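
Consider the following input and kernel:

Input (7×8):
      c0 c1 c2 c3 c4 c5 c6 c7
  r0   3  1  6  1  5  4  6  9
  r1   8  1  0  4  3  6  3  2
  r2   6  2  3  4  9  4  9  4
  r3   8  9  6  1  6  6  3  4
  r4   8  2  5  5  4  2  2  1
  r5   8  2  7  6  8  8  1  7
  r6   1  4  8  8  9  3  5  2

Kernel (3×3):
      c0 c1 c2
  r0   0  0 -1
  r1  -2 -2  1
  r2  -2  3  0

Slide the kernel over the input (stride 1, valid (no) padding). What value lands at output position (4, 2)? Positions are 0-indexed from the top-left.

-14

The receptive field on the input at this output position is [5 5 4 / 7 6 8 / 8 8 9]. Elementwise product with the kernel and sum: 4·-1 + 7·-2 + 6·-2 + 8·1 + 8·-2 + 8·3.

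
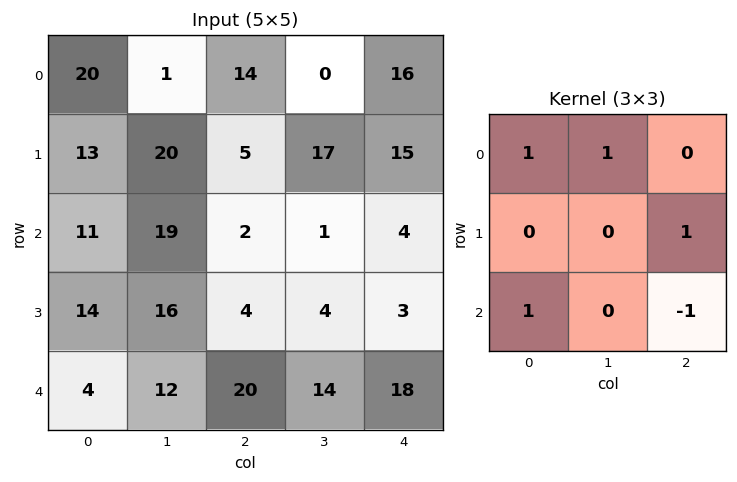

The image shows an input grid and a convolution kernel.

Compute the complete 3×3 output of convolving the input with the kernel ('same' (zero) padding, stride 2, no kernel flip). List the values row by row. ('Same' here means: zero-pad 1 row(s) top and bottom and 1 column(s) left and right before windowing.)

-19 3 17
16 38 36
26 34 7

Output[0,0]: The receptive field on the zero-padded input at this output position is [0 0 0 / 0 20 1 / 0 13 20]. Elementwise product with the kernel and sum: 0·1 + 0·1 + 1·1 + 0·1 + 20·-1.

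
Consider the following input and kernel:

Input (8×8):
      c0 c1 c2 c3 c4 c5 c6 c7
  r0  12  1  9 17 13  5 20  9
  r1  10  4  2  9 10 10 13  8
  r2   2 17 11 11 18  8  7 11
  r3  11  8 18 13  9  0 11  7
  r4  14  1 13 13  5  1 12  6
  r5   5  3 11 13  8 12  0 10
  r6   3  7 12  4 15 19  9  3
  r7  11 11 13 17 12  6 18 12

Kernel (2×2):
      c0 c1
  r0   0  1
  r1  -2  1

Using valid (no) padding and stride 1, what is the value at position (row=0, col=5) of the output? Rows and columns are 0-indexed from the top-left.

The receptive field on the input at this output position is [5 20 / 10 13]. Elementwise product with the kernel and sum: 20·1 + 10·-2 + 13·1.

13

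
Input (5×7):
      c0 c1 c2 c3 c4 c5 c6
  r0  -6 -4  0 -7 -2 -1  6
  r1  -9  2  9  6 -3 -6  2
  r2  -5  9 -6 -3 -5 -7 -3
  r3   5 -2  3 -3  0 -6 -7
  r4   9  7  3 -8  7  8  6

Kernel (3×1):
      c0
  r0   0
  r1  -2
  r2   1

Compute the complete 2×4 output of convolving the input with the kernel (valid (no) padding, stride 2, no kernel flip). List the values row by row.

Output[0,0]: The receptive field on the input at this output position is [-6 / -9 / -5]. Elementwise product with the kernel and sum: -9·-2 + -5·1.
Output[0,1]: The receptive field on the input at this output position is [0 / 9 / -6]. Elementwise product with the kernel and sum: 9·-2 + -6·1.

13 -24 1 -7
-1 -3 7 20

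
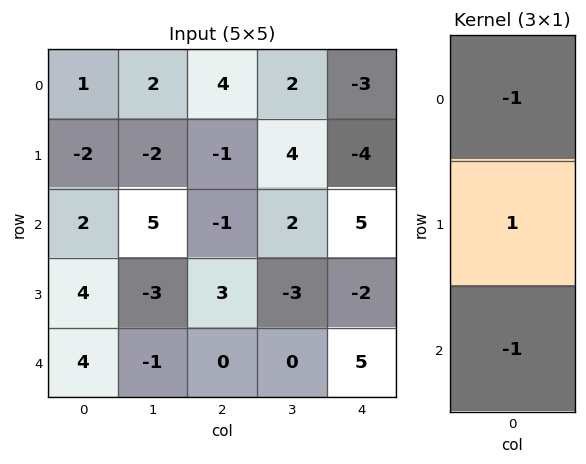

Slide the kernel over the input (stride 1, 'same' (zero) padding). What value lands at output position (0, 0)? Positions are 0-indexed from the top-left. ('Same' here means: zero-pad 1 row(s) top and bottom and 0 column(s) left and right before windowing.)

The receptive field on the zero-padded input at this output position is [0 / 1 / -2]. Elementwise product with the kernel and sum: 0·-1 + 1·1 + -2·-1.

3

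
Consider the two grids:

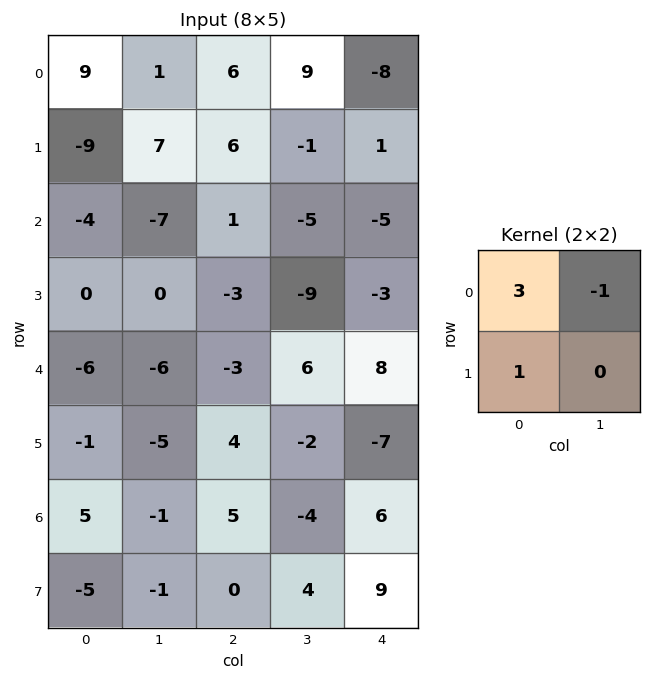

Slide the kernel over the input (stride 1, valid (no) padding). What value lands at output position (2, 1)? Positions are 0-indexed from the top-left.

-22

The receptive field on the input at this output position is [-7 1 / 0 -3]. Elementwise product with the kernel and sum: -7·3 + 1·-1 + 0·1.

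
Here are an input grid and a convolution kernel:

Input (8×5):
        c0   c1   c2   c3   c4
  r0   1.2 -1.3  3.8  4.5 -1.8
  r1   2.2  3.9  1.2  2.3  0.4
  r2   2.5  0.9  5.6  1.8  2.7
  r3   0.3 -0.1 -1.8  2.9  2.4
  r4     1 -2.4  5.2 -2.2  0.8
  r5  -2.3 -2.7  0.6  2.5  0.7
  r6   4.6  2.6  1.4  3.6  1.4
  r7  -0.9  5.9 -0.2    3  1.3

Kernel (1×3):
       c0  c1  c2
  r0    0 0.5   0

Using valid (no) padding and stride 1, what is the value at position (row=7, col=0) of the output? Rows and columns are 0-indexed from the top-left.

2.95

The receptive field on the input at this output position is [-0.9 5.9 -0.2]. Elementwise product with the kernel and sum: 5.9·0.5.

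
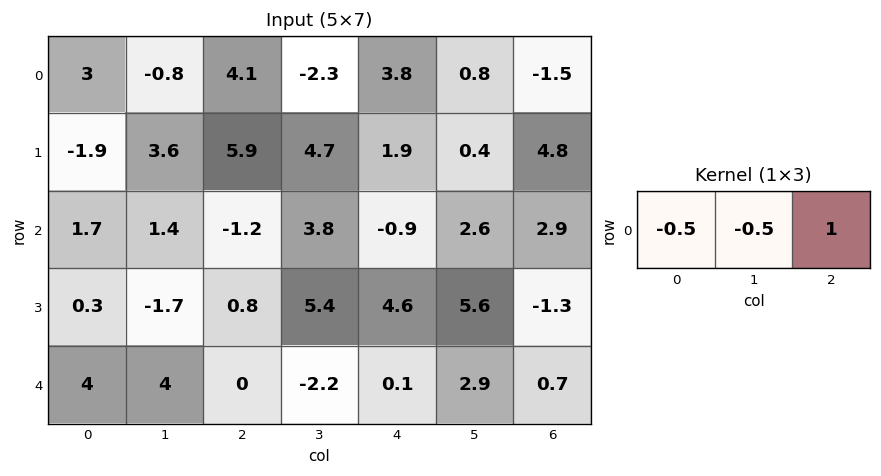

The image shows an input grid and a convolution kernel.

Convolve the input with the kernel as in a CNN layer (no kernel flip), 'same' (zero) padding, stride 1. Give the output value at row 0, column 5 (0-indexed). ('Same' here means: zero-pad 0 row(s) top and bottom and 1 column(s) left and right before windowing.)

-3.8

The receptive field on the zero-padded input at this output position is [3.8 0.8 -1.5]. Elementwise product with the kernel and sum: 3.8·-0.5 + 0.8·-0.5 + -1.5·1.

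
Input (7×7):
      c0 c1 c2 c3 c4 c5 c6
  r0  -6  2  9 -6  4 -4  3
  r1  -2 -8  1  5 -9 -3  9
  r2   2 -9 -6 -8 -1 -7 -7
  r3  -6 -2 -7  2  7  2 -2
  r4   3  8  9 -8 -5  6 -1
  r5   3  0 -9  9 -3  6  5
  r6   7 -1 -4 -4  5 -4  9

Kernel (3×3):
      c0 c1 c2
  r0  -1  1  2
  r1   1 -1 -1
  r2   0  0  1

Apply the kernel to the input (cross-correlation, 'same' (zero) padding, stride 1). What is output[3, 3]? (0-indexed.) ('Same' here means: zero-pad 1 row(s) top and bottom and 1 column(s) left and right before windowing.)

The receptive field on the zero-padded input at this output position is [-6 -8 -1 / -7 2 7 / 9 -8 -5]. Elementwise product with the kernel and sum: -6·-1 + -8·1 + -1·2 + -7·1 + 2·-1 + 7·-1 + -5·1.

-25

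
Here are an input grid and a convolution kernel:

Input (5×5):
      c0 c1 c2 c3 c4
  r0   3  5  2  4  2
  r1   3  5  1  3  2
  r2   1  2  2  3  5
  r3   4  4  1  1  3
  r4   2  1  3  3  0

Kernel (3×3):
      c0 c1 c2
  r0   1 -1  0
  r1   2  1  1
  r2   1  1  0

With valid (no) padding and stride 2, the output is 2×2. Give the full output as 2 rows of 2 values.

Output[0,0]: The receptive field on the input at this output position is [3 5 2 / 3 5 1 / 1 2 2]. Elementwise product with the kernel and sum: 3·1 + 5·-1 + 3·2 + 5·1 + 1·1 + 1·1 + 2·1.

13 10
15 11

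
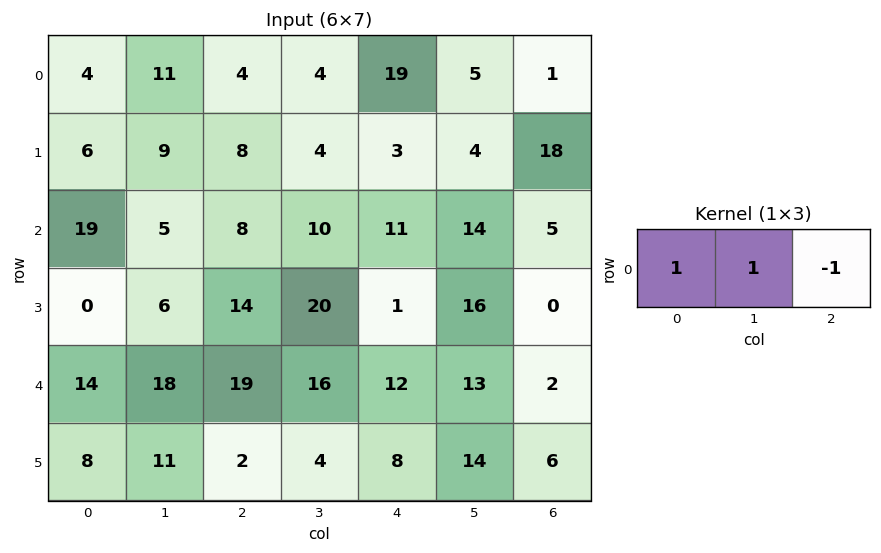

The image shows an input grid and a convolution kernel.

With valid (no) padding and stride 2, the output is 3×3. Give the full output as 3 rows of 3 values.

11 -11 23
16 7 20
13 23 23

Output[0,0]: The receptive field on the input at this output position is [4 11 4]. Elementwise product with the kernel and sum: 4·1 + 11·1 + 4·-1.
Output[0,1]: The receptive field on the input at this output position is [4 4 19]. Elementwise product with the kernel and sum: 4·1 + 4·1 + 19·-1.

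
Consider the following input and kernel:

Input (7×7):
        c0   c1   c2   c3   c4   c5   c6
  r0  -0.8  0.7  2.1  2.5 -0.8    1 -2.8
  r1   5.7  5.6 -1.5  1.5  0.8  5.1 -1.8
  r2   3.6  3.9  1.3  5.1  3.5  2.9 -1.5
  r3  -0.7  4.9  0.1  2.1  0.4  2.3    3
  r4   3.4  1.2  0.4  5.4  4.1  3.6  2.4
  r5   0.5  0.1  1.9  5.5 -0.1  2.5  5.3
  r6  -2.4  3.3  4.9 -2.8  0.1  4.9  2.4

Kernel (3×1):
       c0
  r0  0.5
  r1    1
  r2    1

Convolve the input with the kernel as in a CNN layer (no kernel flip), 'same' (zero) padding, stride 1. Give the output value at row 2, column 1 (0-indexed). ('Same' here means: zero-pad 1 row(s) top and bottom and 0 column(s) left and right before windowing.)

The receptive field on the zero-padded input at this output position is [5.6 / 3.9 / 4.9]. Elementwise product with the kernel and sum: 5.6·0.5 + 3.9·1 + 4.9·1.

11.6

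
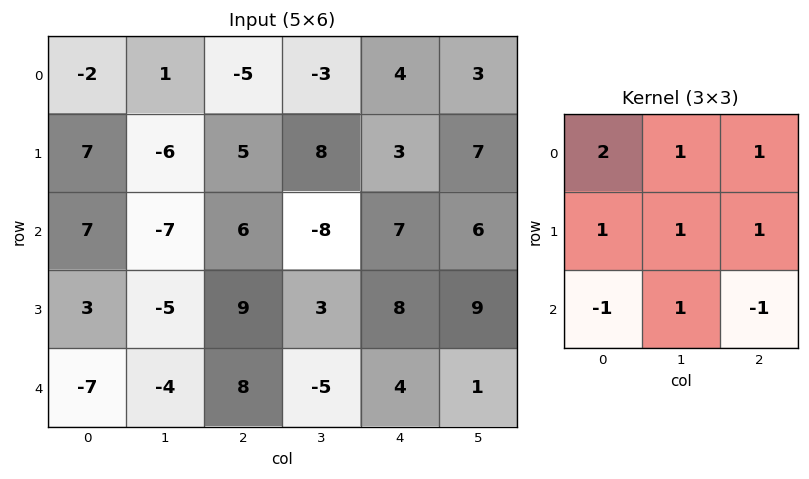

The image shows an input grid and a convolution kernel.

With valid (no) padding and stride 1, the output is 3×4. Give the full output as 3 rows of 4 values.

Output[0,0]: The receptive field on the input at this output position is [-2 1 -5 / 7 -6 5 / 7 -7 6]. Elementwise product with the kernel and sum: -2·2 + 1·1 + -5·1 + 7·1 + -6·1 + 5·1 + 7·-1 + -7·1 + 6·-1.
Output[0,1]: The receptive field on the input at this output position is [1 -5 -3 / -6 5 8 / -7 6 -8]. Elementwise product with the kernel and sum: 1·2 + -5·1 + -3·1 + -6·1 + 5·1 + 8·1 + -7·-1 + 6·1 + -8·-1.

-22 22 -14 28
2 3 12 27
15 8 14 25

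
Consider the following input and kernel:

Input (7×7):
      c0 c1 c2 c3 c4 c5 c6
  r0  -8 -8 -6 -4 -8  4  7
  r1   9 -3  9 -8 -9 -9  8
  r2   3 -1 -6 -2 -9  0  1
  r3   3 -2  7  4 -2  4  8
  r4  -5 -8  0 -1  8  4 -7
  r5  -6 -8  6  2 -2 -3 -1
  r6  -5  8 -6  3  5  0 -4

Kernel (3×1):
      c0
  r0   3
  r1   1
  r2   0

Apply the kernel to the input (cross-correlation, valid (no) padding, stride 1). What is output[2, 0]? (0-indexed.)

The receptive field on the input at this output position is [3 / 3 / -5]. Elementwise product with the kernel and sum: 3·3 + 3·1.

12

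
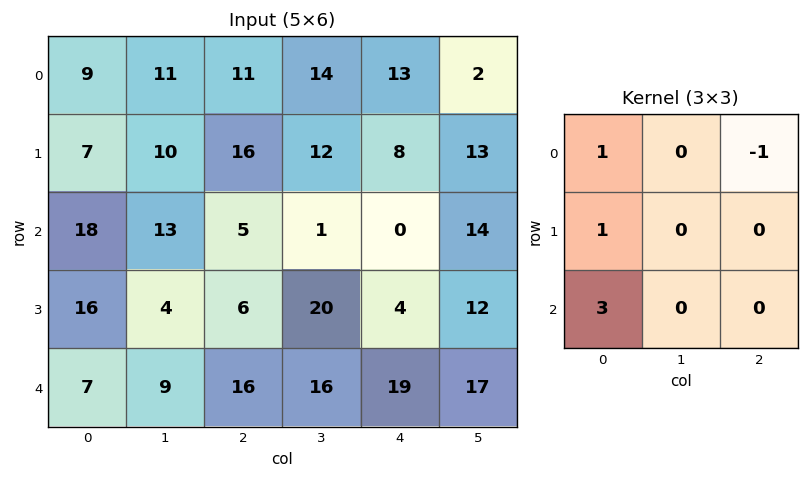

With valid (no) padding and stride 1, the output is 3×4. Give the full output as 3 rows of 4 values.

59 46 29 27
57 23 31 60
50 43 59 55

Output[0,0]: The receptive field on the input at this output position is [9 11 11 / 7 10 16 / 18 13 5]. Elementwise product with the kernel and sum: 9·1 + 11·-1 + 7·1 + 18·3.
Output[0,1]: The receptive field on the input at this output position is [11 11 14 / 10 16 12 / 13 5 1]. Elementwise product with the kernel and sum: 11·1 + 14·-1 + 10·1 + 13·3.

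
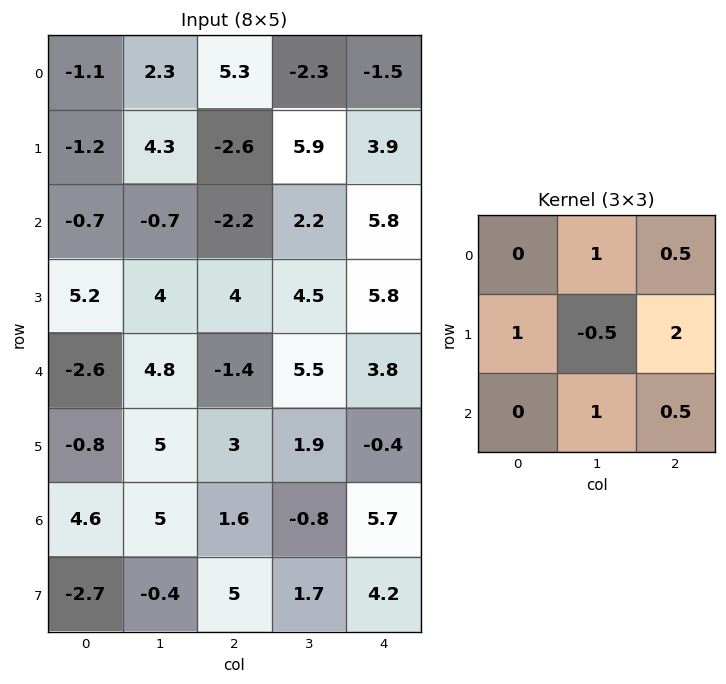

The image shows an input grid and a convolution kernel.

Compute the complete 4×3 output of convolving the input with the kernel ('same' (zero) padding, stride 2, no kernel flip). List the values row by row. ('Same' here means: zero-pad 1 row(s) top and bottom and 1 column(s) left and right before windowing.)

Output[0,0]: The receptive field on the zero-padded input at this output position is [0 0 0 / 0 -1.1 2.3 / 0 -1.2 4.3]. Elementwise product with the kernel and sum: 0·1 + 0·0.5 + 0·1 + -1.1·-0.5 + 2.3·2 + -1.2·1 + 4.3·0.5.
Output[0,1]: The receptive field on the zero-padded input at this output position is [0 0 0 / 2.3 5.3 -2.3 / 4.3 -2.6 5.9]. Elementwise product with the kernel and sum: 0·1 + 0·0.5 + 2.3·1 + 5.3·-0.5 + -2.3·2 + -2.6·1 + 5.9·0.5.

6.1 -4.6 2.35
7.1 11.4 9
19.8 26.7 9
6.5 12.4 0.15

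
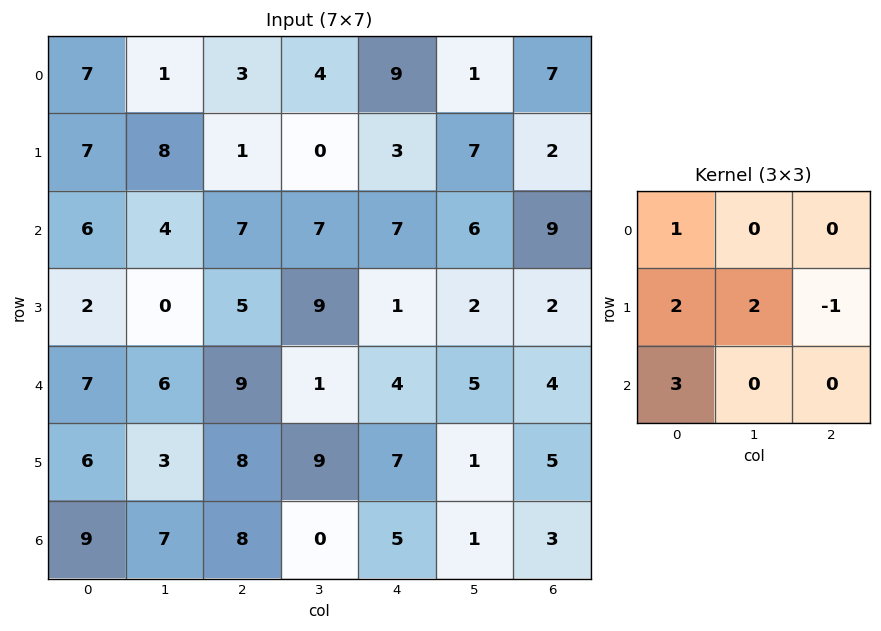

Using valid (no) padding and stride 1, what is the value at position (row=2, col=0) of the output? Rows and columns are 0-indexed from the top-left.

26

The receptive field on the input at this output position is [6 4 7 / 2 0 5 / 7 6 9]. Elementwise product with the kernel and sum: 6·1 + 2·2 + 0·2 + 5·-1 + 7·3.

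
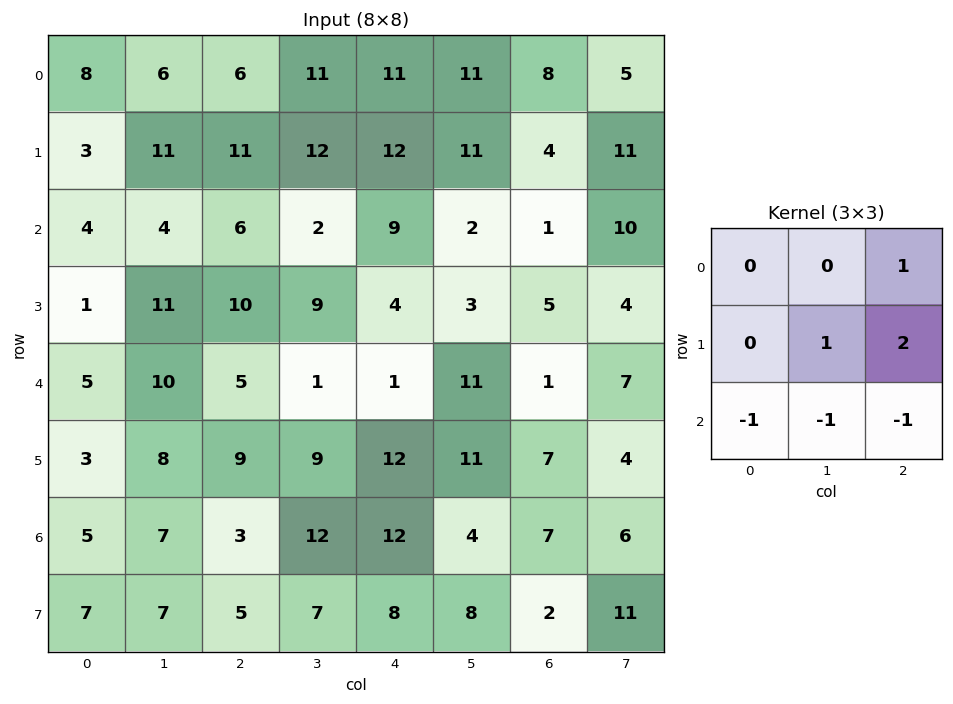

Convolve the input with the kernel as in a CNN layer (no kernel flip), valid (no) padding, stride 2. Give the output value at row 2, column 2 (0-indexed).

3

The receptive field on the input at this output position is [1 11 1 / 12 11 7 / 12 4 7]. Elementwise product with the kernel and sum: 1·1 + 11·1 + 7·2 + 12·-1 + 4·-1 + 7·-1.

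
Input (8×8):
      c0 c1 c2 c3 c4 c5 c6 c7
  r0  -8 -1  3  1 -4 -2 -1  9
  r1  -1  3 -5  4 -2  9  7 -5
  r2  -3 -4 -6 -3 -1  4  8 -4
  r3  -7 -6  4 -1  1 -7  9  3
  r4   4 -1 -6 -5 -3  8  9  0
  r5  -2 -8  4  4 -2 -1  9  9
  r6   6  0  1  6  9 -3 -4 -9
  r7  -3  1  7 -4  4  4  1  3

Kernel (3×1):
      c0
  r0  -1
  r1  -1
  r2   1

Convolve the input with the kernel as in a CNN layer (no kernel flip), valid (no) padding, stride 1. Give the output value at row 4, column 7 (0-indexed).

The receptive field on the input at this output position is [0 / 9 / -9]. Elementwise product with the kernel and sum: 0·-1 + 9·-1 + -9·1.

-18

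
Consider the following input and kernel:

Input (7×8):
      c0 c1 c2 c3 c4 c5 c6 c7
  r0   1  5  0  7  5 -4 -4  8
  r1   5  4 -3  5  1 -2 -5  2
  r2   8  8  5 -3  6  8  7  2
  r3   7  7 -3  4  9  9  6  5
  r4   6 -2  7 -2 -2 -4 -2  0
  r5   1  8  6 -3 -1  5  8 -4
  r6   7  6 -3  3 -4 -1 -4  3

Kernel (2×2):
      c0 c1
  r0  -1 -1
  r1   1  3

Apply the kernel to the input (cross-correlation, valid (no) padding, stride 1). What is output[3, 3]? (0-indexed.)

-21

The receptive field on the input at this output position is [4 9 / -2 -2]. Elementwise product with the kernel and sum: 4·-1 + 9·-1 + -2·1 + -2·3.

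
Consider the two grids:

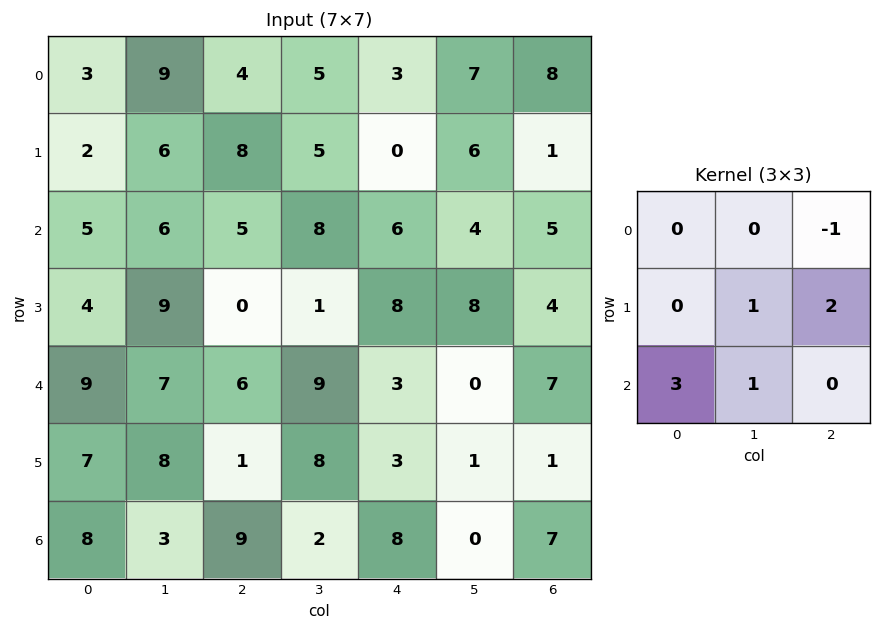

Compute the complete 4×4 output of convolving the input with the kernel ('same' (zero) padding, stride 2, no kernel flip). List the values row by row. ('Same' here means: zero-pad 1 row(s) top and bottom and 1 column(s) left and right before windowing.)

Output[0,0]: The receptive field on the zero-padded input at this output position is [0 0 0 / 0 3 9 / 0 2 6]. Elementwise product with the kernel and sum: 0·-1 + 3·1 + 9·2 + 0·3 + 2·1.
Output[0,1]: The receptive field on the zero-padded input at this output position is [0 0 0 / 9 4 5 / 6 8 5]. Elementwise product with the kernel and sum: 0·-1 + 4·1 + 5·2 + 6·3 + 8·1.

23 40 32 27
15 43 19 33
21 48 22 11
6 5 7 7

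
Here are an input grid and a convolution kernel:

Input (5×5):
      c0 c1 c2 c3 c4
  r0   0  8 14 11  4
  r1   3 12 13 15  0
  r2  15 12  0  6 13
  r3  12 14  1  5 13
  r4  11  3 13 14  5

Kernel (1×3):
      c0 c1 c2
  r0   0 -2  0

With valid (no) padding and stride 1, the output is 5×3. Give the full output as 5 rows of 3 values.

Output[0,0]: The receptive field on the input at this output position is [0 8 14]. Elementwise product with the kernel and sum: 8·-2.
Output[0,1]: The receptive field on the input at this output position is [8 14 11]. Elementwise product with the kernel and sum: 14·-2.

-16 -28 -22
-24 -26 -30
-24 0 -12
-28 -2 -10
-6 -26 -28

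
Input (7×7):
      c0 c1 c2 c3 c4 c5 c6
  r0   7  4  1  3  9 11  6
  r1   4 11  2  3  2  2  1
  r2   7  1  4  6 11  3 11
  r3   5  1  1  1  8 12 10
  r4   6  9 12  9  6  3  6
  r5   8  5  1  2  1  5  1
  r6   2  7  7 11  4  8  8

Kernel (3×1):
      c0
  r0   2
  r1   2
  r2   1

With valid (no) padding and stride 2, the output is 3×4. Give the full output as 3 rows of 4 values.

Output[0,0]: The receptive field on the input at this output position is [7 / 4 / 7]. Elementwise product with the kernel and sum: 7·2 + 4·2 + 7·1.
Output[0,1]: The receptive field on the input at this output position is [1 / 2 / 4]. Elementwise product with the kernel and sum: 1·2 + 2·2 + 4·1.

29 10 33 25
30 22 44 48
30 33 18 22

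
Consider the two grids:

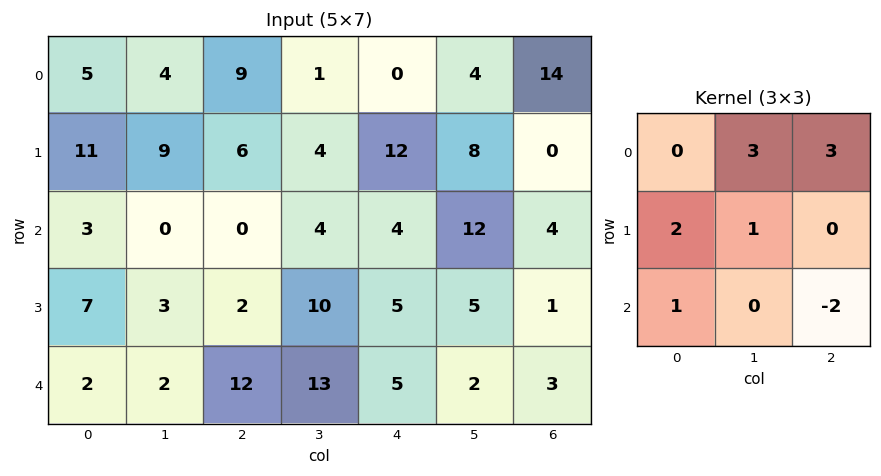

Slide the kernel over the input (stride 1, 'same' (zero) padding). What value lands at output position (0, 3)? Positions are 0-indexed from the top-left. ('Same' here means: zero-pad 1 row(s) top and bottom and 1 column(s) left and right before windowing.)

1

The receptive field on the zero-padded input at this output position is [0 0 0 / 9 1 0 / 6 4 12]. Elementwise product with the kernel and sum: 0·3 + 0·3 + 9·2 + 1·1 + 6·1 + 12·-2.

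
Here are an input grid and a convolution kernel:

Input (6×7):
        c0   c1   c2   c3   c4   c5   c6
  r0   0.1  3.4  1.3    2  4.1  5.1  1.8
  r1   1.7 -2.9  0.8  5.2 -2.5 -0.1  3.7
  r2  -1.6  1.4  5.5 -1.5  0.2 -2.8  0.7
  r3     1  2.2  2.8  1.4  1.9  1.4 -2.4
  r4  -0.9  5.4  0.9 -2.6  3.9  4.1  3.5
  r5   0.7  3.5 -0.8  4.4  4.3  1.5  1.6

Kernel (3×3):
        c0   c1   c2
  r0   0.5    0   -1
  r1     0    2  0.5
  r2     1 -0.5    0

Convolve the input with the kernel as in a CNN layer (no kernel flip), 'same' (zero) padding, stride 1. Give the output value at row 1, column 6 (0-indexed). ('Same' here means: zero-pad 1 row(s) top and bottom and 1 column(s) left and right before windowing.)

6.8

The receptive field on the zero-padded input at this output position is [5.1 1.8 0 / -0.1 3.7 0 / -2.8 0.7 0]. Elementwise product with the kernel and sum: 5.1·0.5 + 0·-1 + 3.7·2 + 0·0.5 + -2.8·1 + 0.7·-0.5.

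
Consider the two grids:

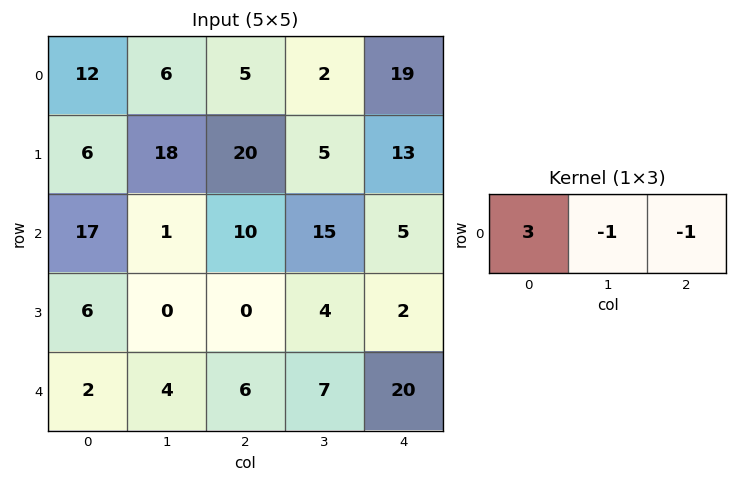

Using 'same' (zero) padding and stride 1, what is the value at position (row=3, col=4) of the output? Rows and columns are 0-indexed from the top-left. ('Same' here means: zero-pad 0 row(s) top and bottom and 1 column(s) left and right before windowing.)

The receptive field on the zero-padded input at this output position is [4 2 0]. Elementwise product with the kernel and sum: 4·3 + 2·-1 + 0·-1.

10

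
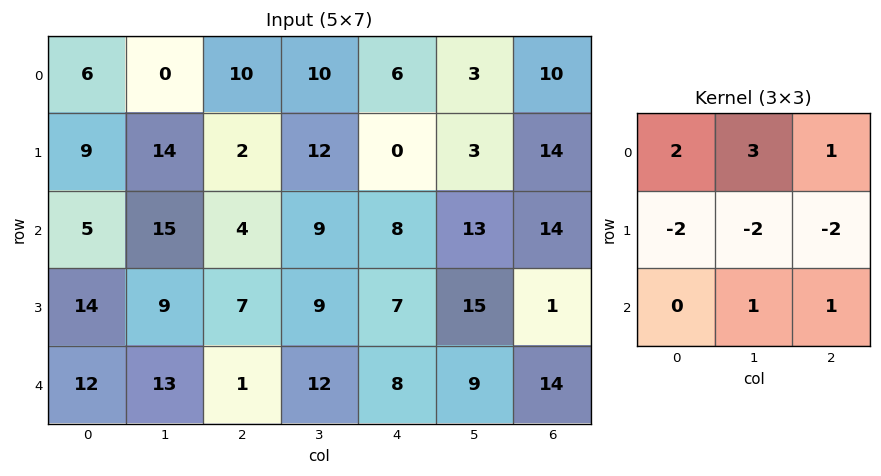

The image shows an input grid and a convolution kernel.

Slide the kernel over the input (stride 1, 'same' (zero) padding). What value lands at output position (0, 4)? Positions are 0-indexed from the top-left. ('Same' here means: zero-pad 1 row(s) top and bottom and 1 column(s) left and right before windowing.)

-35

The receptive field on the zero-padded input at this output position is [0 0 0 / 10 6 3 / 12 0 3]. Elementwise product with the kernel and sum: 0·2 + 0·3 + 0·1 + 10·-2 + 6·-2 + 3·-2 + 0·1 + 3·1.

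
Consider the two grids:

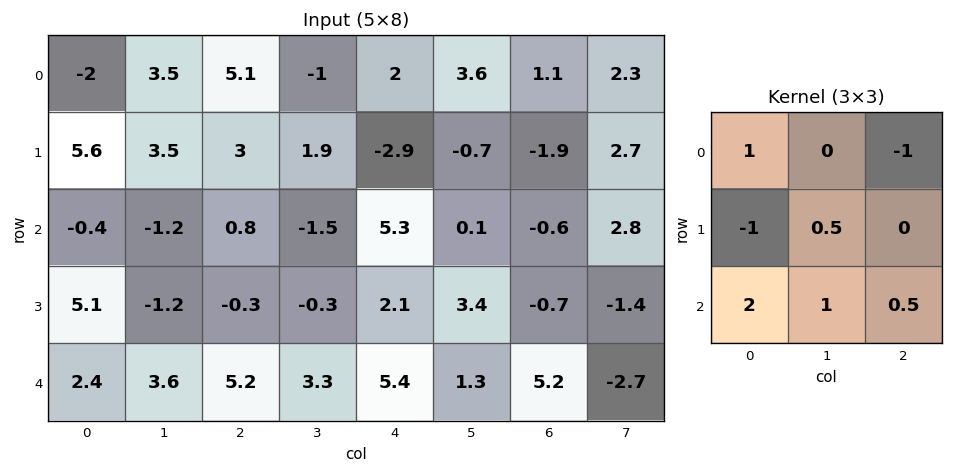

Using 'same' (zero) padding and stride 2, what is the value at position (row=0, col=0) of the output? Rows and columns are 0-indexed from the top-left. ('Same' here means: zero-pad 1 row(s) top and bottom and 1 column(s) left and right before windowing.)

6.35

The receptive field on the zero-padded input at this output position is [0 0 0 / 0 -2 3.5 / 0 5.6 3.5]. Elementwise product with the kernel and sum: 0·1 + 0·-1 + 0·-1 + -2·0.5 + 0·2 + 5.6·1 + 3.5·0.5.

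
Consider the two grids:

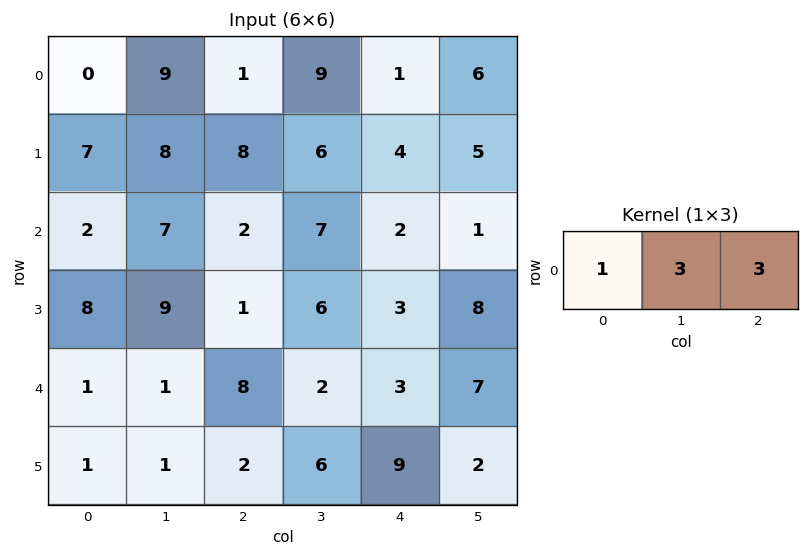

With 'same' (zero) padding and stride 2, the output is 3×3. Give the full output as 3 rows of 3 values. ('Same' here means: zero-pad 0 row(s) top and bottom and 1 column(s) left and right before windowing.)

Output[0,0]: The receptive field on the zero-padded input at this output position is [0 0 9]. Elementwise product with the kernel and sum: 0·1 + 0·3 + 9·3.
Output[0,1]: The receptive field on the zero-padded input at this output position is [9 1 9]. Elementwise product with the kernel and sum: 9·1 + 1·3 + 9·3.

27 39 30
27 34 16
6 31 32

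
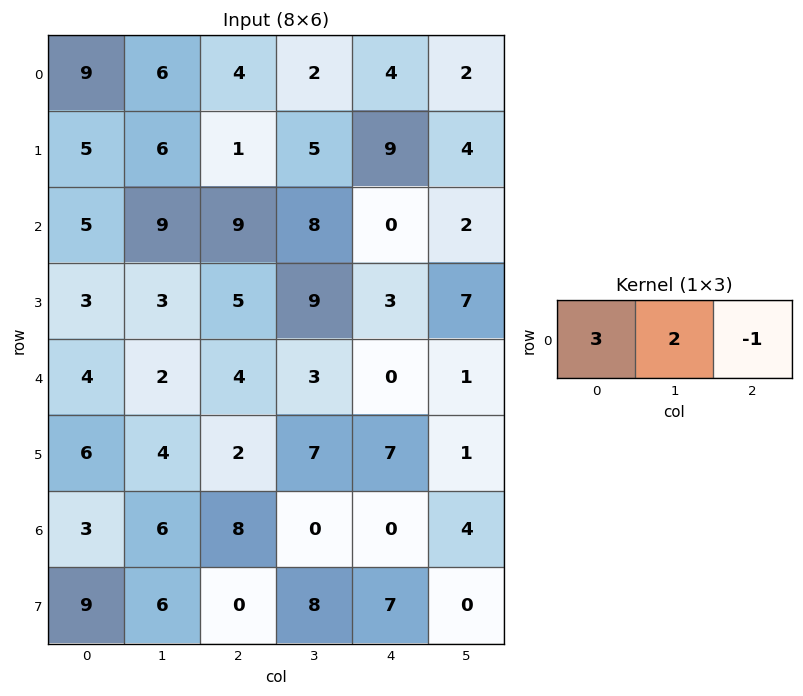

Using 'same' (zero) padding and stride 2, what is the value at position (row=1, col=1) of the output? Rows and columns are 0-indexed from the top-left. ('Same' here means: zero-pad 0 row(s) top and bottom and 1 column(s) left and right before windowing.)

37

The receptive field on the zero-padded input at this output position is [9 9 8]. Elementwise product with the kernel and sum: 9·3 + 9·2 + 8·-1.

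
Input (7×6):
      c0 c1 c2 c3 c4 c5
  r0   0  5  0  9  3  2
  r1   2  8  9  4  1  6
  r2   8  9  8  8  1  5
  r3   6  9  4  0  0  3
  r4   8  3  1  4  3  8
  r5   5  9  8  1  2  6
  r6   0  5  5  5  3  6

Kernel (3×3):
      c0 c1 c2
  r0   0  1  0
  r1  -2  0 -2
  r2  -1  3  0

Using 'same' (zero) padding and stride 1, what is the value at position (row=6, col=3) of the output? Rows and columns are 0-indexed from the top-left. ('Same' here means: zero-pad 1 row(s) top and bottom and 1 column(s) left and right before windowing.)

The receptive field on the zero-padded input at this output position is [8 1 2 / 5 5 3 / 0 0 0]. Elementwise product with the kernel and sum: 1·1 + 5·-2 + 3·-2 + 0·-1 + 0·3.

-15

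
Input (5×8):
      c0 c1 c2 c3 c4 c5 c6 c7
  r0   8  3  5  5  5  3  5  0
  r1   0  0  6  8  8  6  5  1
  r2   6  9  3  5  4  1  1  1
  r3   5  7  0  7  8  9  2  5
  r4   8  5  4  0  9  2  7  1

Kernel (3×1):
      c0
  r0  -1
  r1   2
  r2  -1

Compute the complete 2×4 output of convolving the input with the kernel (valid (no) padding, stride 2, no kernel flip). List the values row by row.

-14 4 7 4
-4 -7 3 -4

Output[0,0]: The receptive field on the input at this output position is [8 / 0 / 6]. Elementwise product with the kernel and sum: 8·-1 + 0·2 + 6·-1.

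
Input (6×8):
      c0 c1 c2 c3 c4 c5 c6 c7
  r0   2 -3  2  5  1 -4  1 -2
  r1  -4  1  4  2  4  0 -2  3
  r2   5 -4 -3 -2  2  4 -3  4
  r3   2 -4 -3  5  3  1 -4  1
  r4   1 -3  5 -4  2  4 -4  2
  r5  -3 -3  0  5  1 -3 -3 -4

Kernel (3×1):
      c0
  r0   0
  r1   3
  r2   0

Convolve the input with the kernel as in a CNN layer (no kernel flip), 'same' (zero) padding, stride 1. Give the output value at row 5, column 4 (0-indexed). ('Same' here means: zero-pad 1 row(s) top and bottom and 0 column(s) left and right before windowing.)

The receptive field on the zero-padded input at this output position is [2 / 1 / 0]. Elementwise product with the kernel and sum: 1·3.

3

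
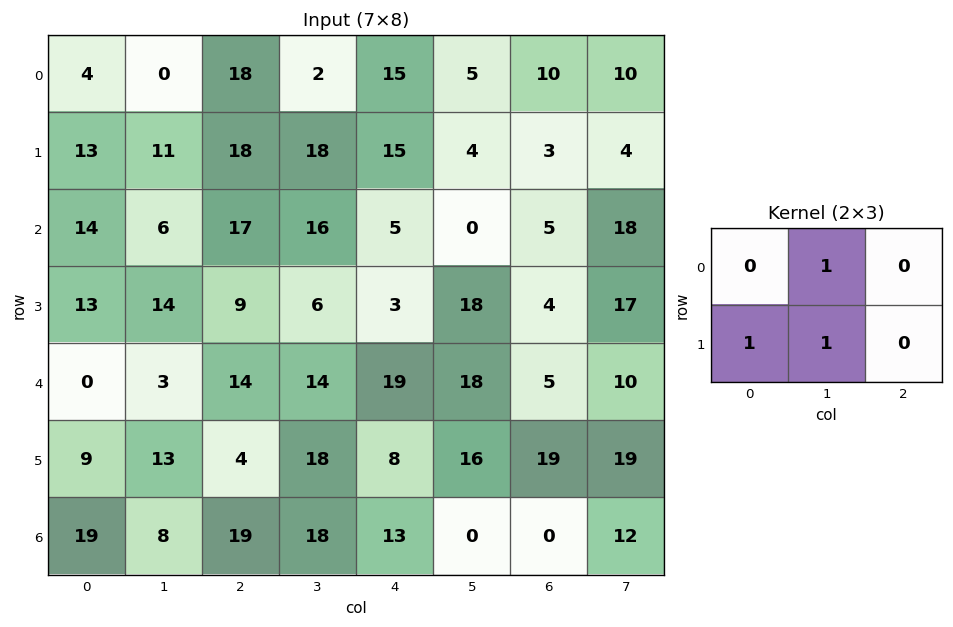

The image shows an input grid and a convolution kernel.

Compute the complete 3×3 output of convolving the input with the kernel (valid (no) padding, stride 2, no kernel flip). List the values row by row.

Output[0,0]: The receptive field on the input at this output position is [4 0 18 / 13 11 18]. Elementwise product with the kernel and sum: 0·1 + 13·1 + 11·1.
Output[0,1]: The receptive field on the input at this output position is [18 2 15 / 18 18 15]. Elementwise product with the kernel and sum: 2·1 + 18·1 + 18·1.

24 38 24
33 31 21
25 36 42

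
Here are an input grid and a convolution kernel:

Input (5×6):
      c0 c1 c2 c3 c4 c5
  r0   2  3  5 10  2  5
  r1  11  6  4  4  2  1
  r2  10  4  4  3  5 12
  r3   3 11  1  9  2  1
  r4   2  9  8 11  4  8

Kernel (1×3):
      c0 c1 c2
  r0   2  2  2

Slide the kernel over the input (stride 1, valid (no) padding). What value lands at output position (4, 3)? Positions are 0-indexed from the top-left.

The receptive field on the input at this output position is [11 4 8]. Elementwise product with the kernel and sum: 11·2 + 4·2 + 8·2.

46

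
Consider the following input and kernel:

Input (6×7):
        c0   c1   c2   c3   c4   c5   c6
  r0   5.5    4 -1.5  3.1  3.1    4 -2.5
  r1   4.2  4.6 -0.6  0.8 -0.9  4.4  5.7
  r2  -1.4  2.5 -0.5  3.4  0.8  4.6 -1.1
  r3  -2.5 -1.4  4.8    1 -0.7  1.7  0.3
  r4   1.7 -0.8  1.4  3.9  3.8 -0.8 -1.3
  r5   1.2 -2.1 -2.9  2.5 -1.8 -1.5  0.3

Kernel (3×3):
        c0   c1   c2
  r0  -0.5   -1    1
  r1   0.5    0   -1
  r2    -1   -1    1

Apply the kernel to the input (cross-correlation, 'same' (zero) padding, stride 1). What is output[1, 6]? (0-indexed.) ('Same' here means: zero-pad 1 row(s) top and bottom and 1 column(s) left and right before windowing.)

-0.8

The receptive field on the zero-padded input at this output position is [4 -2.5 0 / 4.4 5.7 0 / 4.6 -1.1 0]. Elementwise product with the kernel and sum: 4·-0.5 + -2.5·-1 + 0·1 + 4.4·0.5 + 0·-1 + 4.6·-1 + -1.1·-1 + 0·1.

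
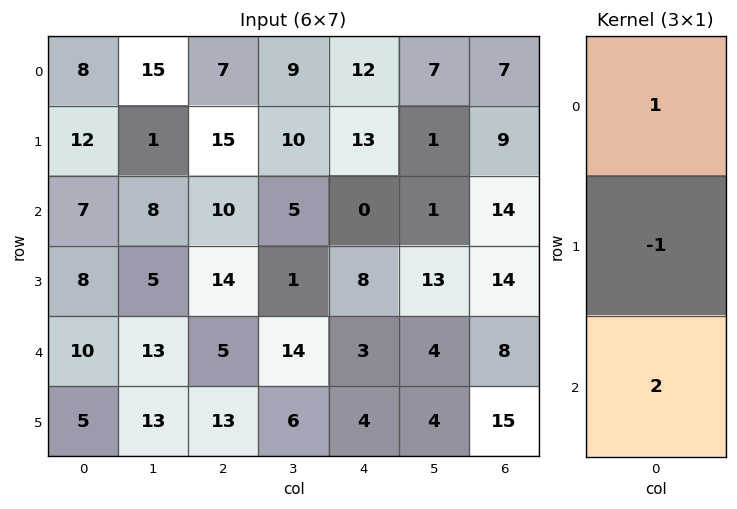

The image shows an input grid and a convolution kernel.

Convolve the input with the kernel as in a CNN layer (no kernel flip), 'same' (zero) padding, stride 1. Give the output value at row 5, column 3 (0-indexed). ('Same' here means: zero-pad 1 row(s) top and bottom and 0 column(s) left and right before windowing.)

8

The receptive field on the zero-padded input at this output position is [14 / 6 / 0]. Elementwise product with the kernel and sum: 14·1 + 6·-1 + 0·2.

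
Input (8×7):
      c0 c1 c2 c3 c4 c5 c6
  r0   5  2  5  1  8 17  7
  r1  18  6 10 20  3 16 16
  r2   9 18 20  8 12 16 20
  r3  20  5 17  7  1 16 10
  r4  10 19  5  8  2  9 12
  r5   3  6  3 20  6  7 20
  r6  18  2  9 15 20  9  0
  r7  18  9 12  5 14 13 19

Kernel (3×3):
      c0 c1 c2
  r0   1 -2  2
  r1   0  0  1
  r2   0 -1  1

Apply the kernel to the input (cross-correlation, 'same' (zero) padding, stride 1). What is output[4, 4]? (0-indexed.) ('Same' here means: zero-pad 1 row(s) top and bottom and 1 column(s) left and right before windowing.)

47

The receptive field on the zero-padded input at this output position is [7 1 16 / 8 2 9 / 20 6 7]. Elementwise product with the kernel and sum: 7·1 + 1·-2 + 16·2 + 9·1 + 6·-1 + 7·1.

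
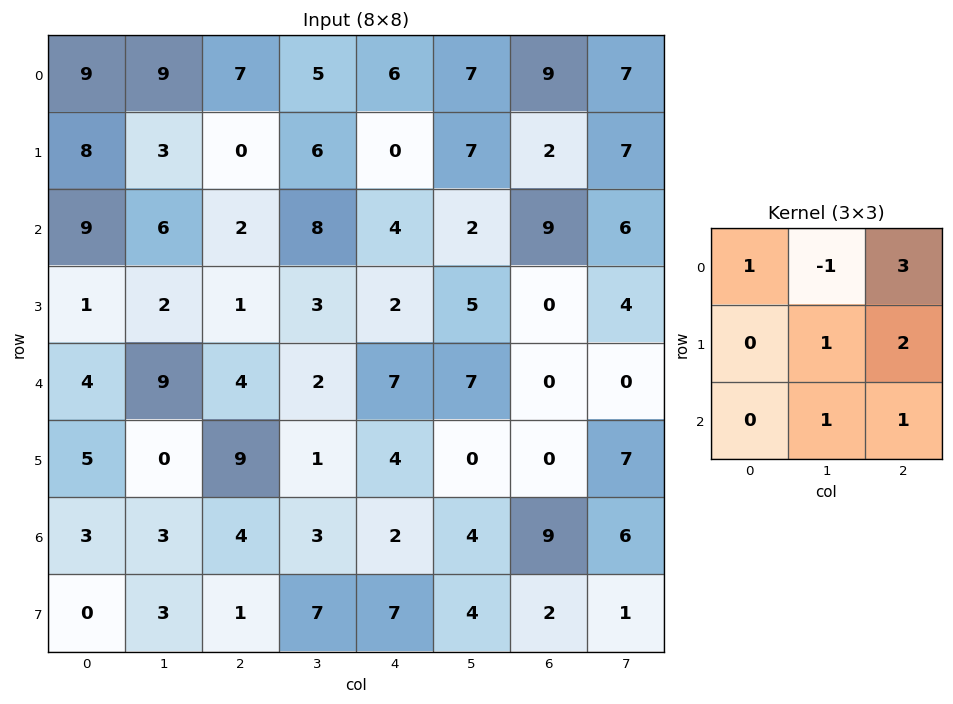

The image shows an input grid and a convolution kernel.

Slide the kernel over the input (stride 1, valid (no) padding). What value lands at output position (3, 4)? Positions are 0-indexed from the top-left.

4

The receptive field on the input at this output position is [2 5 0 / 7 7 0 / 4 0 0]. Elementwise product with the kernel and sum: 2·1 + 5·-1 + 0·3 + 7·1 + 0·2 + 0·1 + 0·1.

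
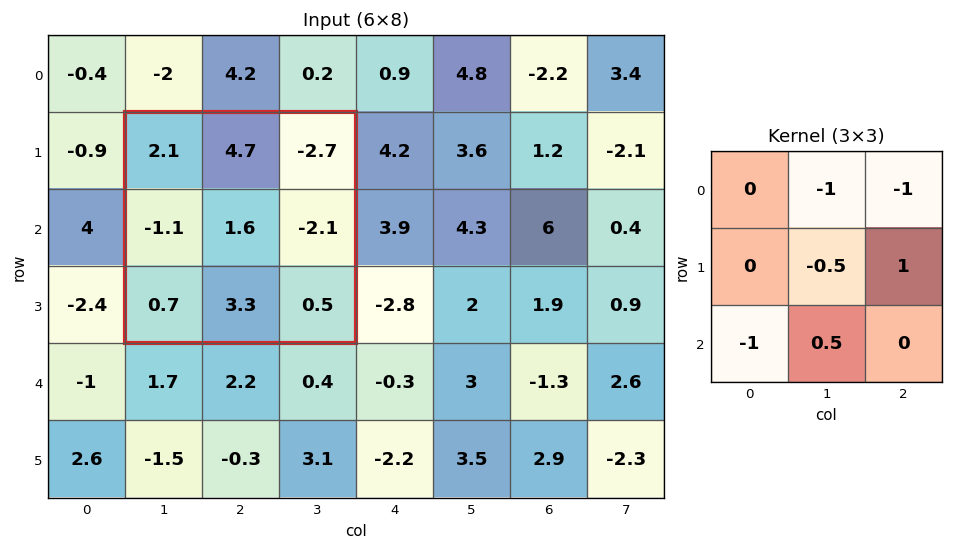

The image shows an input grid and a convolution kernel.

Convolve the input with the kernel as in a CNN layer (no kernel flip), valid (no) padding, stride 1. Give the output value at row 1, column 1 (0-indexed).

The receptive field on the input at this output position is [2.1 4.7 -2.7 / -1.1 1.6 -2.1 / 0.7 3.3 0.5]. Elementwise product with the kernel and sum: 4.7·-1 + -2.7·-1 + 1.6·-0.5 + -2.1·1 + 0.7·-1 + 3.3·0.5.

-3.95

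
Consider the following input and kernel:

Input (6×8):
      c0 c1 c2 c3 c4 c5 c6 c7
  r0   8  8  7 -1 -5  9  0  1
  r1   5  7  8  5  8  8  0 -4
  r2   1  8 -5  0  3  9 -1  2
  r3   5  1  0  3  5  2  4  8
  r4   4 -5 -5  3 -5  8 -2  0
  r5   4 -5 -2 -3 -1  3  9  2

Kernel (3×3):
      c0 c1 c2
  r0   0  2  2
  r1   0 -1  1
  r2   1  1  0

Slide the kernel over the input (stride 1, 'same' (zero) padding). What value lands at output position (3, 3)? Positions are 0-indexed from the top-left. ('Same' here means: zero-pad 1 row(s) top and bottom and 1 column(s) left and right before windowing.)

6

The receptive field on the zero-padded input at this output position is [-5 0 3 / 0 3 5 / -5 3 -5]. Elementwise product with the kernel and sum: 0·2 + 3·2 + 3·-1 + 5·1 + -5·1 + 3·1.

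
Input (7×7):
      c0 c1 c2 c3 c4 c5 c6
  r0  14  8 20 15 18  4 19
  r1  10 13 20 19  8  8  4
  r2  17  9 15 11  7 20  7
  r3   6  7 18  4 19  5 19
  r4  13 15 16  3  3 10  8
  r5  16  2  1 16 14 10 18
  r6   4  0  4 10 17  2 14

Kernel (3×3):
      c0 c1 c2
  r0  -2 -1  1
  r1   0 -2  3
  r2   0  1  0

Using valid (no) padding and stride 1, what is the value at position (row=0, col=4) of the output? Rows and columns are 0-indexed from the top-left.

The receptive field on the input at this output position is [18 4 19 / 8 8 4 / 7 20 7]. Elementwise product with the kernel and sum: 18·-2 + 4·-1 + 19·1 + 8·-2 + 4·3 + 20·1.

-5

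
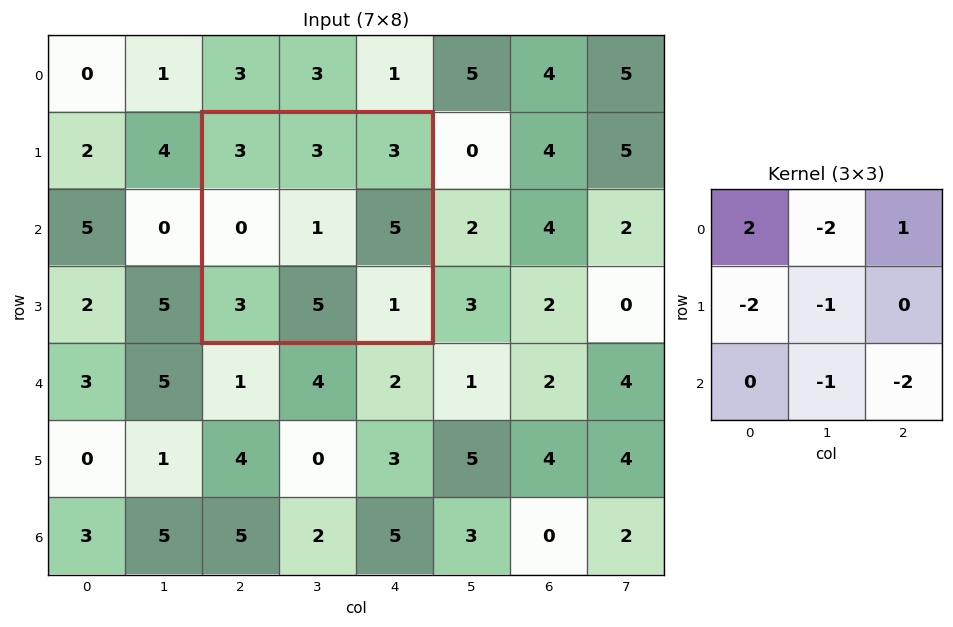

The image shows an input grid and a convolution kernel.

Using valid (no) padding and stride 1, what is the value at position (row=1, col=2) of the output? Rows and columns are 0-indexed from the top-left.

-5

The receptive field on the input at this output position is [3 3 3 / 0 1 5 / 3 5 1]. Elementwise product with the kernel and sum: 3·2 + 3·-2 + 3·1 + 0·-2 + 1·-1 + 5·-1 + 1·-2.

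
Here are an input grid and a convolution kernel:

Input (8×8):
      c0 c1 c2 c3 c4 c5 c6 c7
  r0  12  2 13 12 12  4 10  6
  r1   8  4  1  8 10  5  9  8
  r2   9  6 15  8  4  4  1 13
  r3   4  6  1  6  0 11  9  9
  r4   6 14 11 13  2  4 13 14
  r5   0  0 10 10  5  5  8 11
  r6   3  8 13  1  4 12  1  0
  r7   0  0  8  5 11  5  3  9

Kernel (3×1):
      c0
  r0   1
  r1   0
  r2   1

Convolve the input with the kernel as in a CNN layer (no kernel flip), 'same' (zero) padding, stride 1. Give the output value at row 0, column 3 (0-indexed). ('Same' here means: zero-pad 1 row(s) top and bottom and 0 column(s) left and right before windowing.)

The receptive field on the zero-padded input at this output position is [0 / 12 / 8]. Elementwise product with the kernel and sum: 0·1 + 8·1.

8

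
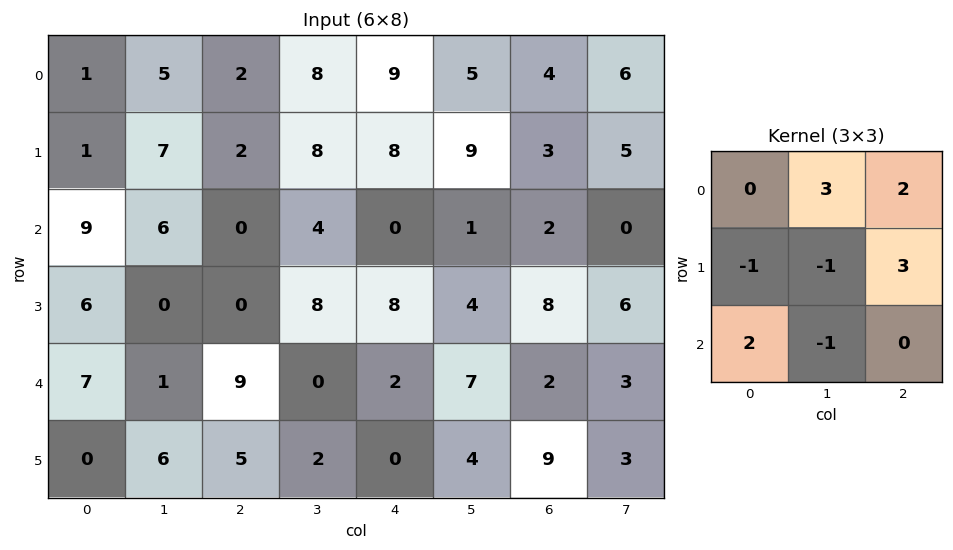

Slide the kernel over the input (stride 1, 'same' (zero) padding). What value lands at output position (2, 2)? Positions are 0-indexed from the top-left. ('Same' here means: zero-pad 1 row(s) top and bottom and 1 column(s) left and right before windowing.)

The receptive field on the zero-padded input at this output position is [7 2 8 / 6 0 4 / 0 0 8]. Elementwise product with the kernel and sum: 2·3 + 8·2 + 6·-1 + 0·-1 + 4·3 + 0·2 + 0·-1.

28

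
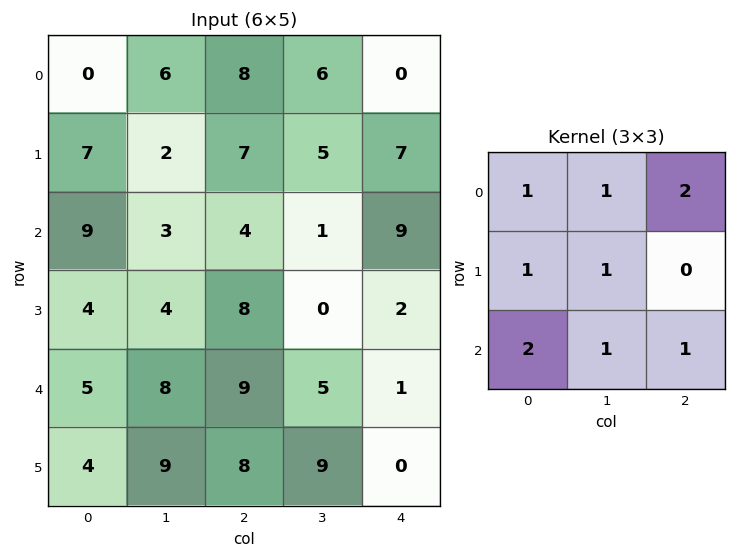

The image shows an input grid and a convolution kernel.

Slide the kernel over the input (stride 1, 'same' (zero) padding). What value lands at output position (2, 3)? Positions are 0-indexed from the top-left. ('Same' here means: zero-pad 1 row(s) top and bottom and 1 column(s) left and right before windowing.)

49

The receptive field on the zero-padded input at this output position is [7 5 7 / 4 1 9 / 8 0 2]. Elementwise product with the kernel and sum: 7·1 + 5·1 + 7·2 + 4·1 + 1·1 + 8·2 + 0·1 + 2·1.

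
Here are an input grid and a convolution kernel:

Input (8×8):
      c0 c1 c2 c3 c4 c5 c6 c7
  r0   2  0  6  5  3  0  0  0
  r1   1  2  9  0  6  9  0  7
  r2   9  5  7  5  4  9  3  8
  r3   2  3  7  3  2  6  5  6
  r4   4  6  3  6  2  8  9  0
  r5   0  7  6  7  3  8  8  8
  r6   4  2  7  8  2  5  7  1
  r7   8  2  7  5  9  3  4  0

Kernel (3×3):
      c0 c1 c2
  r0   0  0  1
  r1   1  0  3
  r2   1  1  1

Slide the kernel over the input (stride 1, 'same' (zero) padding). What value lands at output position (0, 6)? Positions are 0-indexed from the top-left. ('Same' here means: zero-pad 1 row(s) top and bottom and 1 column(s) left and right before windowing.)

The receptive field on the zero-padded input at this output position is [0 0 0 / 0 0 0 / 9 0 7]. Elementwise product with the kernel and sum: 0·1 + 0·1 + 0·3 + 9·1 + 0·1 + 7·1.

16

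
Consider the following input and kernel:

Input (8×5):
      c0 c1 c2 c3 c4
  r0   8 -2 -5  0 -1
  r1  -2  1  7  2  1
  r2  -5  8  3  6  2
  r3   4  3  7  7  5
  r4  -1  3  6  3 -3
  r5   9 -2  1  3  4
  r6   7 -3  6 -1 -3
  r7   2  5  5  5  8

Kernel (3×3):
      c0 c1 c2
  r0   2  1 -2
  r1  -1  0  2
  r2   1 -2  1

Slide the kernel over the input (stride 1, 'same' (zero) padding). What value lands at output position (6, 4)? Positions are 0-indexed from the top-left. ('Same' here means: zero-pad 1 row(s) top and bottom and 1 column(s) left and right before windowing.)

The receptive field on the zero-padded input at this output position is [3 4 0 / -1 -3 0 / 5 8 0]. Elementwise product with the kernel and sum: 3·2 + 4·1 + 0·-2 + -1·-1 + 0·2 + 5·1 + 8·-2 + 0·1.

0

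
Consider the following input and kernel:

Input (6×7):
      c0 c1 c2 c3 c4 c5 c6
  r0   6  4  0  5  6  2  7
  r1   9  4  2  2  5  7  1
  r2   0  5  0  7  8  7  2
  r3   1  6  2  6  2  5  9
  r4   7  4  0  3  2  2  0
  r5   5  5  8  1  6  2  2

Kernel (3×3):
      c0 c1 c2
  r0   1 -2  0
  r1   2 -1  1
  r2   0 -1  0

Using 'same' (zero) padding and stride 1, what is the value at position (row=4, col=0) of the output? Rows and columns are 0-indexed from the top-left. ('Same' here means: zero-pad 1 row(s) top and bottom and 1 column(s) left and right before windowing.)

-10

The receptive field on the zero-padded input at this output position is [0 1 6 / 0 7 4 / 0 5 5]. Elementwise product with the kernel and sum: 0·1 + 1·-2 + 0·2 + 7·-1 + 4·1 + 5·-1.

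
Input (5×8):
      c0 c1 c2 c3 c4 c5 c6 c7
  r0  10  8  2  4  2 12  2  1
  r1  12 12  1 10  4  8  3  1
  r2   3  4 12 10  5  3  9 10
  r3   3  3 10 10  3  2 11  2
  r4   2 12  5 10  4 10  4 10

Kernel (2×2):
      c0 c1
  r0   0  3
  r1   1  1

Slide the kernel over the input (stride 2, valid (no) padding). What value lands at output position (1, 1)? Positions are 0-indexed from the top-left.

50

The receptive field on the input at this output position is [12 10 / 10 10]. Elementwise product with the kernel and sum: 10·3 + 10·1 + 10·1.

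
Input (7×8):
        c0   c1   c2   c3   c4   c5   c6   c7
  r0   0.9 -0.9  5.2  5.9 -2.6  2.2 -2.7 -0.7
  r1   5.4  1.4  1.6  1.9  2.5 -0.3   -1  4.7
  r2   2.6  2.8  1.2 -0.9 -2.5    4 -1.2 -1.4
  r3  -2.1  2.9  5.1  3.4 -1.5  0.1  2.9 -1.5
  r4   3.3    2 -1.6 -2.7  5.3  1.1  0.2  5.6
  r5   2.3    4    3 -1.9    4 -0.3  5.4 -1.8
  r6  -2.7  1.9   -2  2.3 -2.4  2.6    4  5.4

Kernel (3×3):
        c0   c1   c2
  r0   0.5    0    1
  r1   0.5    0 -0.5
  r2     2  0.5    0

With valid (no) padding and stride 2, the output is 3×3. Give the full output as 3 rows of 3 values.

Output[0,0]: The receptive field on the input at this output position is [0.9 -0.9 5.2 / 5.4 1.4 1.6 / 2.6 2.8 1.2]. Elementwise product with the kernel and sum: 0.9·0.5 + 5.2·1 + 5.4·0.5 + 1.6·-0.5 + 2.6·2 + 2.8·0.5.
Output[0,1]: The receptive field on the input at this output position is [5.2 5.9 -2.6 / 1.6 1.9 2.5 / 1.2 -0.9 -2.5]. Elementwise product with the kernel and sum: 5.2·0.5 + -2.6·1 + 1.6·0.5 + 2.5·-0.5 + 1.2·2 + -0.9·0.5.

14.15 1.5 -5.25
6.5 -3.15 6.5
-4.75 1.15 -1.35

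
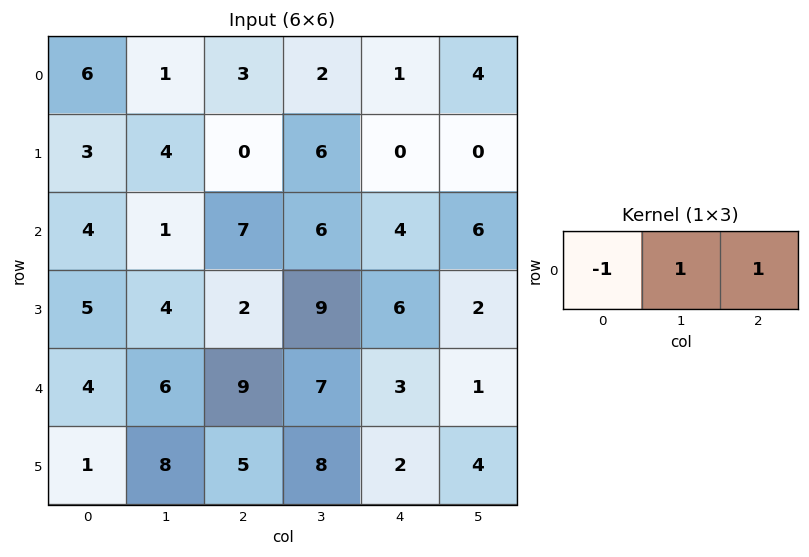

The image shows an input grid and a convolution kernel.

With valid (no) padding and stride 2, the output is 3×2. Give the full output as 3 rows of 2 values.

-2 0
4 3
11 1

Output[0,0]: The receptive field on the input at this output position is [6 1 3]. Elementwise product with the kernel and sum: 6·-1 + 1·1 + 3·1.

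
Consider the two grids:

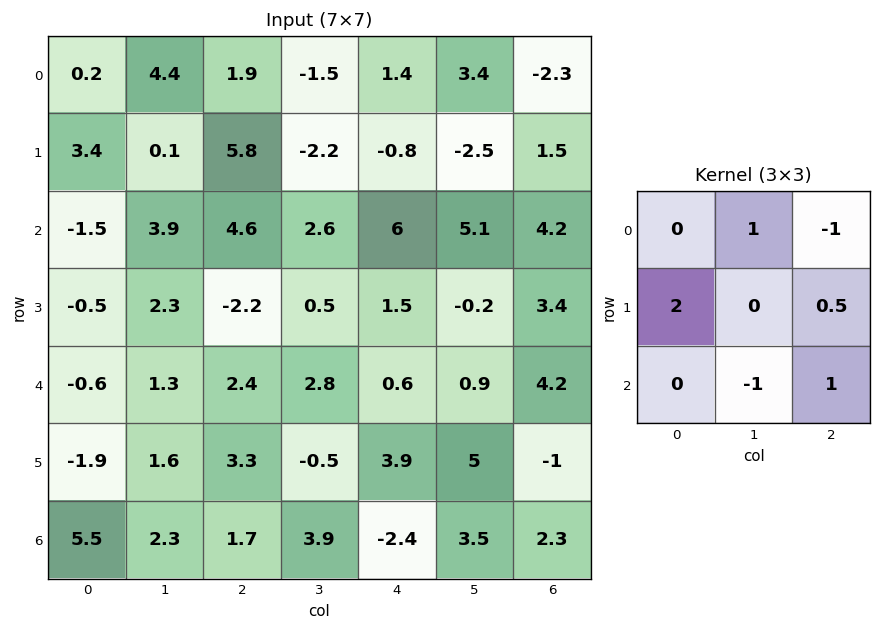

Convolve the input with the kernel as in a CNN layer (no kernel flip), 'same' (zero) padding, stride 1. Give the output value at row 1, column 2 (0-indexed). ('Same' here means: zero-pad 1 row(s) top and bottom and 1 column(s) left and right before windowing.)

The receptive field on the zero-padded input at this output position is [4.4 1.9 -1.5 / 0.1 5.8 -2.2 / 3.9 4.6 2.6]. Elementwise product with the kernel and sum: 1.9·1 + -1.5·-1 + 0.1·2 + -2.2·0.5 + 4.6·-1 + 2.6·1.

0.5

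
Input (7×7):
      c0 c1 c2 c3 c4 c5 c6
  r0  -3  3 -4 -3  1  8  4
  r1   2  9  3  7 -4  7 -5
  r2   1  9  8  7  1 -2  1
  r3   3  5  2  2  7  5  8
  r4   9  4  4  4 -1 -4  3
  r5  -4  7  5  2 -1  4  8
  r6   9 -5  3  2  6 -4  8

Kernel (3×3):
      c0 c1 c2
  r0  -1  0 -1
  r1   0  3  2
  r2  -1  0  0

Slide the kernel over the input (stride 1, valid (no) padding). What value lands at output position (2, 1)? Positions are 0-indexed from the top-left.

-10

The receptive field on the input at this output position is [9 8 7 / 5 2 2 / 4 4 4]. Elementwise product with the kernel and sum: 9·-1 + 7·-1 + 2·3 + 2·2 + 4·-1.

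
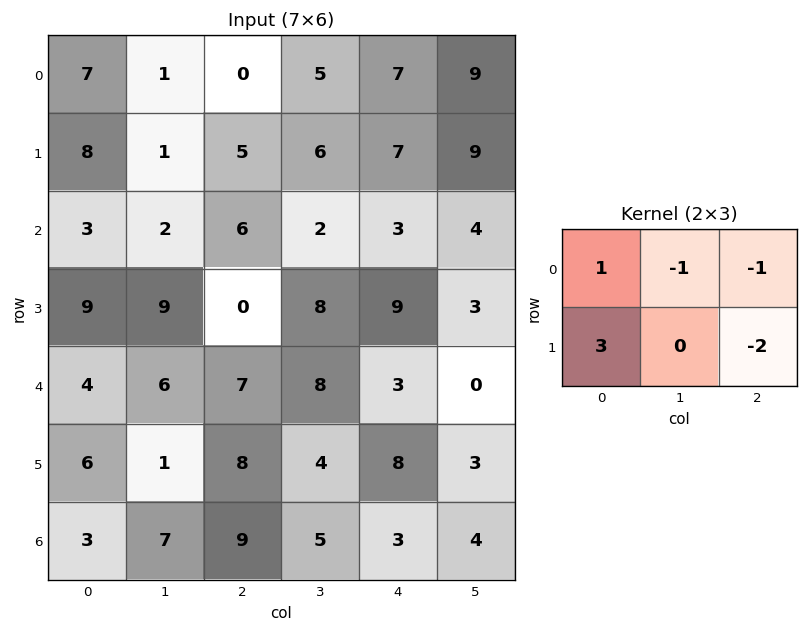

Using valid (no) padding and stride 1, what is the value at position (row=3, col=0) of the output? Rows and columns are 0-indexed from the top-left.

The receptive field on the input at this output position is [9 9 0 / 4 6 7]. Elementwise product with the kernel and sum: 9·1 + 9·-1 + 0·-1 + 4·3 + 7·-2.

-2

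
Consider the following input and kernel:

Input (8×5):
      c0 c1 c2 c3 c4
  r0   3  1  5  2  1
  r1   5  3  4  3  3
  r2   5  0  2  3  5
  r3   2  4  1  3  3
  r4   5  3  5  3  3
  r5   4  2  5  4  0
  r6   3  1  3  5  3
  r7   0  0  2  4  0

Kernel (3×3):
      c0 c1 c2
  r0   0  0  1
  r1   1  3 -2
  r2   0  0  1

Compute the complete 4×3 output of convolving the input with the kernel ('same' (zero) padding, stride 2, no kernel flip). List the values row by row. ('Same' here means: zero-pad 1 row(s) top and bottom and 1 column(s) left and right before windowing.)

Output[0,0]: The receptive field on the zero-padded input at this output position is [0 0 0 / 0 3 1 / 0 5 3]. Elementwise product with the kernel and sum: 0·1 + 0·1 + 3·3 + 1·-2 + 3·1.

10 15 5
22 6 18
15 19 12
9 8 14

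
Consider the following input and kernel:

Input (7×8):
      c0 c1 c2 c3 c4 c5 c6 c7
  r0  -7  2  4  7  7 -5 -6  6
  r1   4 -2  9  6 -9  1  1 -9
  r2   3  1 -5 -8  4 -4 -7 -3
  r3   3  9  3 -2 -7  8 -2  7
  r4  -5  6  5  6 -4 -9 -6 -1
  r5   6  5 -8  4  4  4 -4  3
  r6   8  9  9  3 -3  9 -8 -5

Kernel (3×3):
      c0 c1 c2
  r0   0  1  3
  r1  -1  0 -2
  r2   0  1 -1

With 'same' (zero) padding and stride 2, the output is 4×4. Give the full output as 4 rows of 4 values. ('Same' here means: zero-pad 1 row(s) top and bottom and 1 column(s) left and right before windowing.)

2 -13 -7 3
-10 47 -5 -25
19 -33 29 23
3 -11 -5 6

Output[0,0]: The receptive field on the zero-padded input at this output position is [0 0 0 / 0 -7 2 / 0 4 -2]. Elementwise product with the kernel and sum: 0·1 + 0·3 + 0·-1 + 2·-2 + 4·1 + -2·-1.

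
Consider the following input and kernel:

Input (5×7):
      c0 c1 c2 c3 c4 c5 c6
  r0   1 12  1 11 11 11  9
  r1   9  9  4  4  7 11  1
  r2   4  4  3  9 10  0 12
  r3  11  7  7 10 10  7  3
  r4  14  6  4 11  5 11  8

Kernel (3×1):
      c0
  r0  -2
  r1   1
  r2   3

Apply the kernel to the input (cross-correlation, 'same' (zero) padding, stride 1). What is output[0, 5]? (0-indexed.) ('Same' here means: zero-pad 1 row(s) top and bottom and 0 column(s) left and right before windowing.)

44

The receptive field on the zero-padded input at this output position is [0 / 11 / 11]. Elementwise product with the kernel and sum: 0·-2 + 11·1 + 11·3.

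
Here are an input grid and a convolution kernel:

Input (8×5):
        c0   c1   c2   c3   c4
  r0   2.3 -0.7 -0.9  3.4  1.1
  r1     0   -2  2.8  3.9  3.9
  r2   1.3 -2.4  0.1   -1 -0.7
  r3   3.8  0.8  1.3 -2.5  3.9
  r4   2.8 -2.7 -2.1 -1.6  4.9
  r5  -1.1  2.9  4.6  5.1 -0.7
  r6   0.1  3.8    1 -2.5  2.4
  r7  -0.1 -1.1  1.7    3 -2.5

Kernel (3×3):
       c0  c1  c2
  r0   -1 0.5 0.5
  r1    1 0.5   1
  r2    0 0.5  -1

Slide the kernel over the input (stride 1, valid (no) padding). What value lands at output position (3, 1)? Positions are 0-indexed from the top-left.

The receptive field on the input at this output position is [0.8 1.3 -2.5 / -2.7 -2.1 -1.6 / 2.9 4.6 5.1]. Elementwise product with the kernel and sum: 0.8·-1 + 1.3·0.5 + -2.5·0.5 + -2.7·1 + -2.1·0.5 + -1.6·1 + 4.6·0.5 + 5.1·-1.

-9.55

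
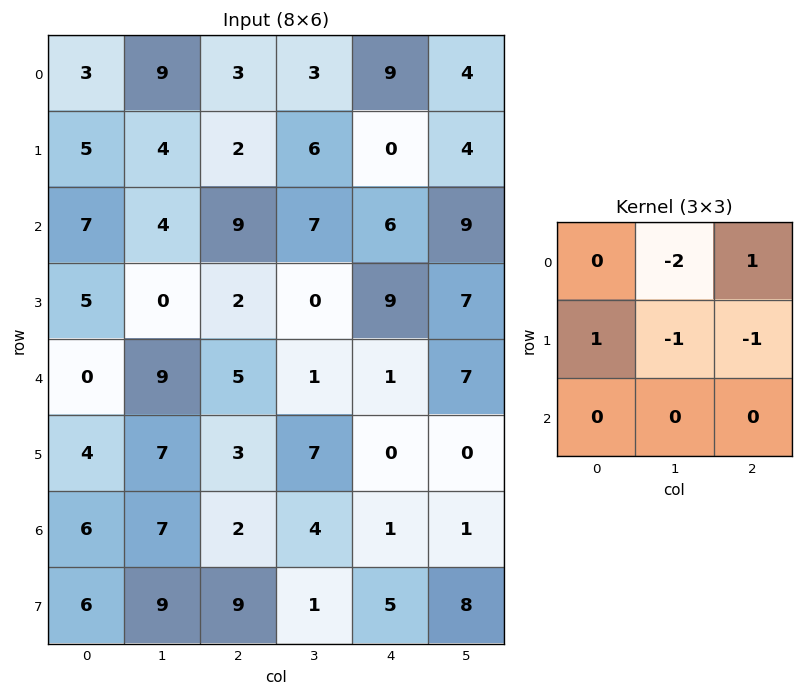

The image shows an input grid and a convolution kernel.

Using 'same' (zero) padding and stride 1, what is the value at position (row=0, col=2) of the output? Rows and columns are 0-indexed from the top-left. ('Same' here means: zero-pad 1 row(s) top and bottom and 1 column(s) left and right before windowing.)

3

The receptive field on the zero-padded input at this output position is [0 0 0 / 9 3 3 / 4 2 6]. Elementwise product with the kernel and sum: 0·-2 + 0·1 + 9·1 + 3·-1 + 3·-1.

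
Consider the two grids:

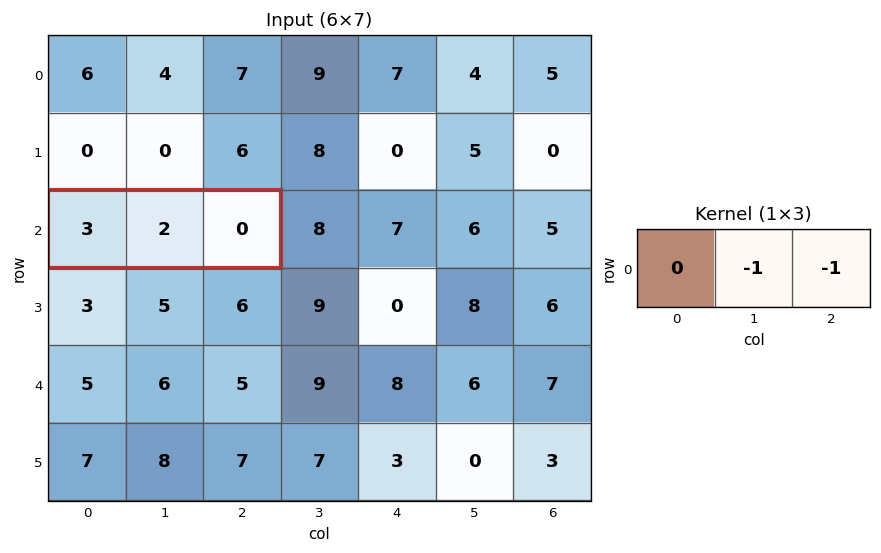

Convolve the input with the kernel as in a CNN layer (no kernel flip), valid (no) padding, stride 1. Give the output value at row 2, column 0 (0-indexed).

The receptive field on the input at this output position is [3 2 0]. Elementwise product with the kernel and sum: 2·-1 + 0·-1.

-2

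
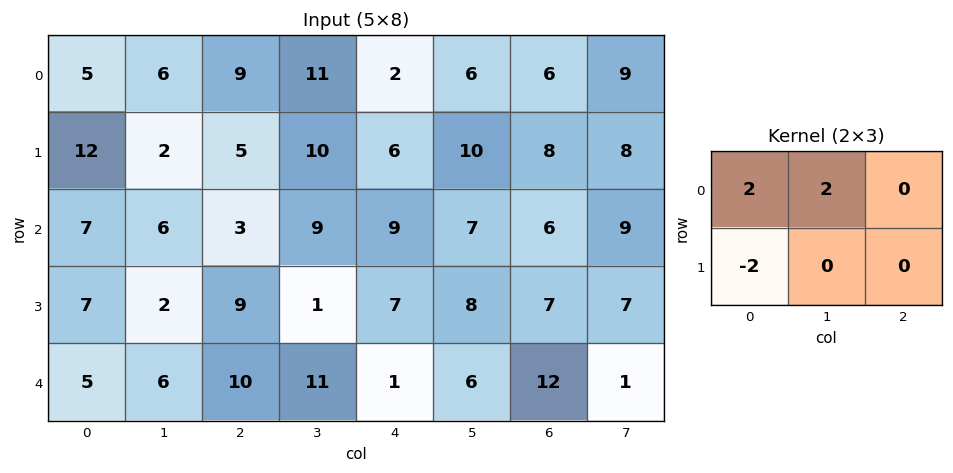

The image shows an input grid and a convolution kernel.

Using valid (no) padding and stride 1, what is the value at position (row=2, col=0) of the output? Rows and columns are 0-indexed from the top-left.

The receptive field on the input at this output position is [7 6 3 / 7 2 9]. Elementwise product with the kernel and sum: 7·2 + 6·2 + 7·-2.

12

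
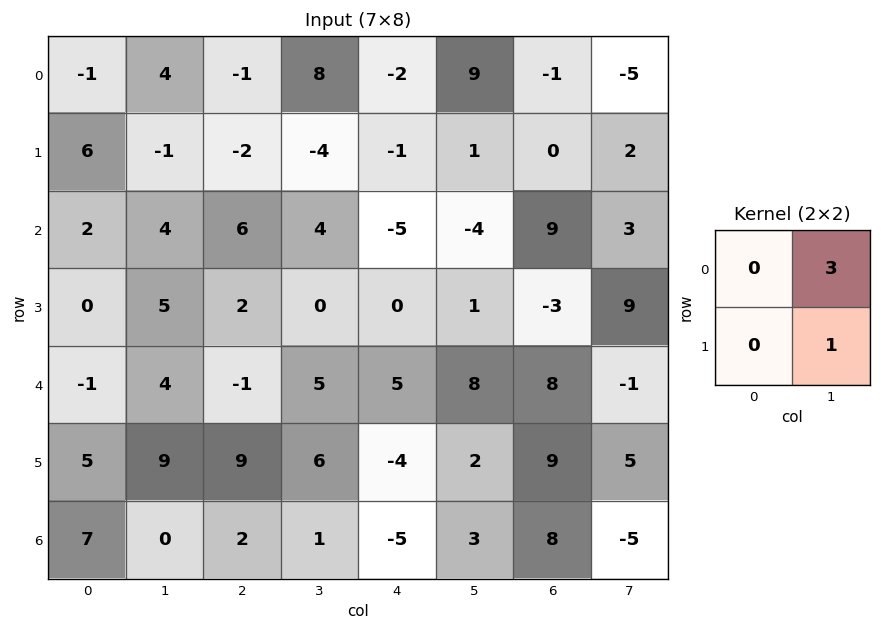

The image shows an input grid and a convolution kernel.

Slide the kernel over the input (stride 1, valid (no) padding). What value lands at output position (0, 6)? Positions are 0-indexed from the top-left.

The receptive field on the input at this output position is [-1 -5 / 0 2]. Elementwise product with the kernel and sum: -5·3 + 2·1.

-13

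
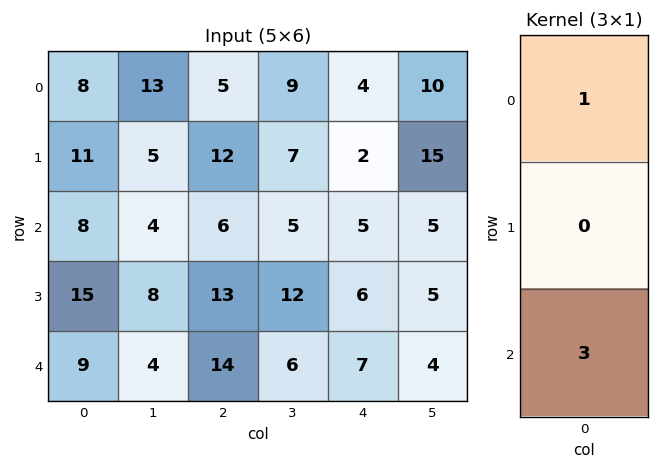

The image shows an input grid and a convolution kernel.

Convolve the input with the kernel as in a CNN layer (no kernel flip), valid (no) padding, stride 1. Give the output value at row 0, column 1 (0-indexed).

The receptive field on the input at this output position is [13 / 5 / 4]. Elementwise product with the kernel and sum: 13·1 + 4·3.

25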